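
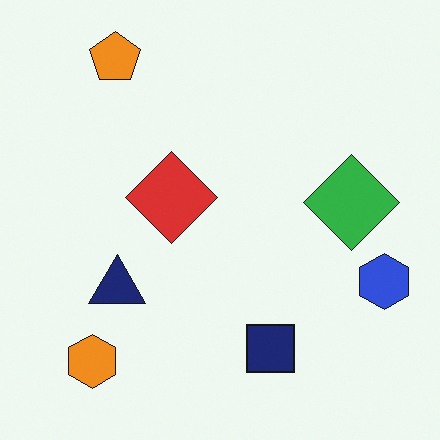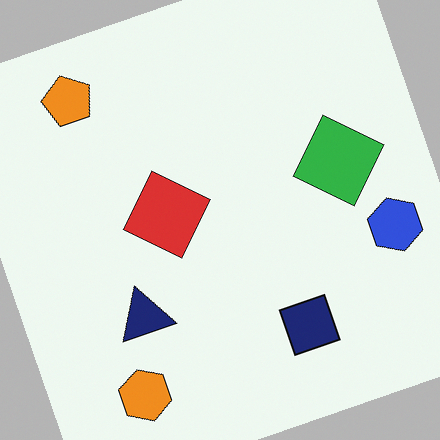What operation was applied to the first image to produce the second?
The transformation is: rotated counter-clockwise by a moderate amount.

Every shape is tilted by the same angle and the image corners show triangular fill wedges — a whole-image rotation by a non-right angle.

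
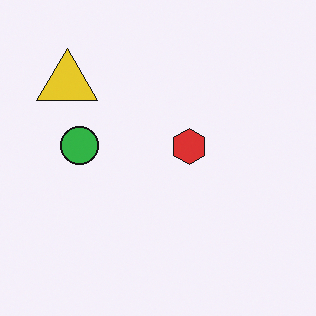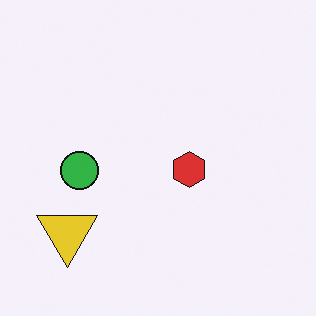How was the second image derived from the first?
The second image is the first flipped vertically (top ↔ bottom).

The yellow triangle is in the top-left of the first image and the bottom-left of the second — shapes on opposite sides of the horizontal midline have swapped in a mirror flip.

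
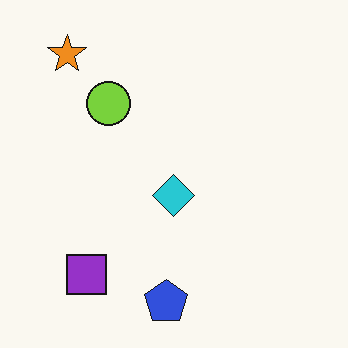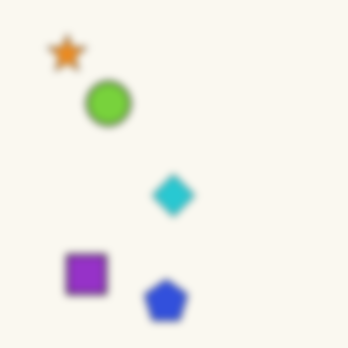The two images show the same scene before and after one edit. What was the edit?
The second image is the first moderately blurred.

Shape edges and outlines are uniformly softened across the whole image.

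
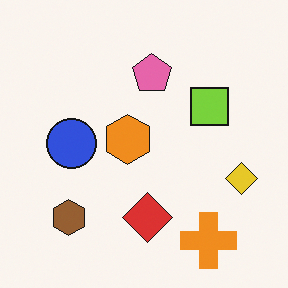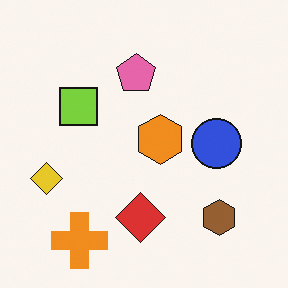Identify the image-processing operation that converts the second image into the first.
The first image is the second flipped horizontally (left ↔ right).

The yellow diamond is in the left of the second image and the right of the first — shapes on opposite sides of the vertical midline have swapped in a mirror flip.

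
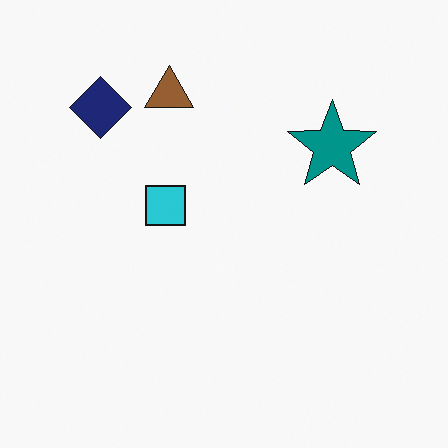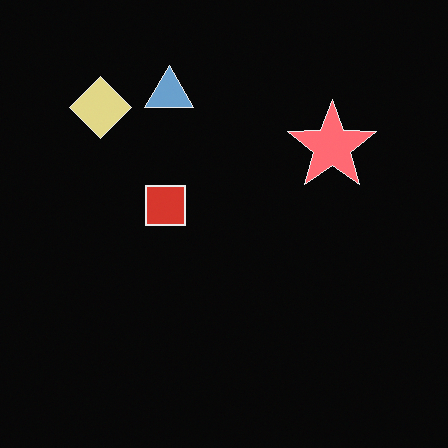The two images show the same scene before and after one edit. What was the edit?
This is the original image color-inverted (negative).

The light background has become dark and every shape's color is its complement — a photographic negative.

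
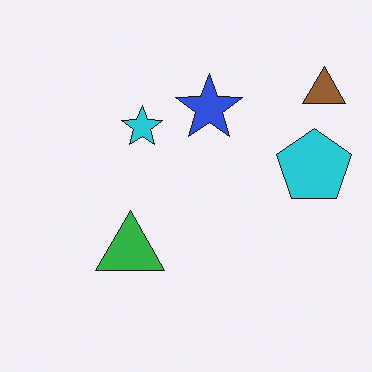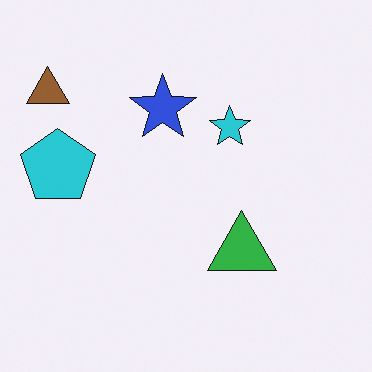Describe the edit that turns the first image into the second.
Flipped horizontally (left ↔ right).

The brown triangle is in the top-right of the first image and the top-left of the second — shapes on opposite sides of the vertical midline have swapped in a mirror flip.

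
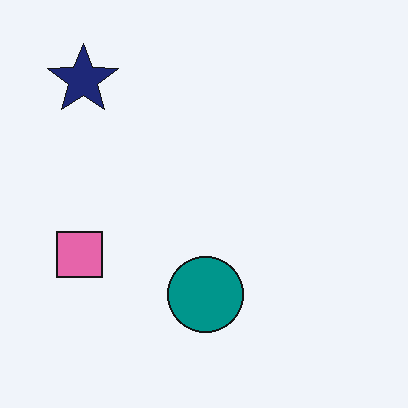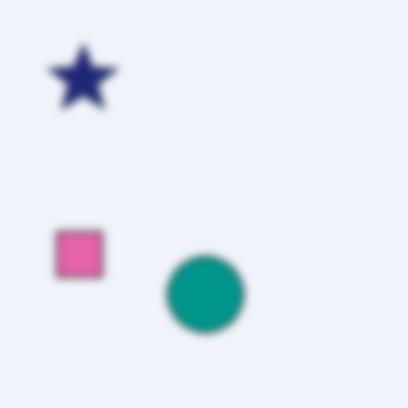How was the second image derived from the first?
The transformation is: moderately blurred.

Shape edges and outlines are uniformly softened across the whole image.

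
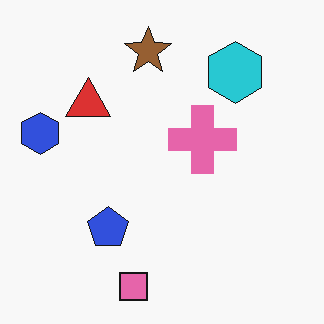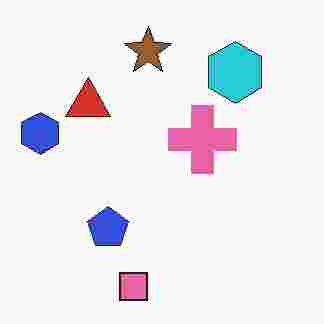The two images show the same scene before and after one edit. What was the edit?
The image was heavily JPEG-compressed with obvious blocking artifacts.

Blocky 8×8 compression artifacts appear around shape edges and the flat background shows ringing — characteristic JPEG degradation.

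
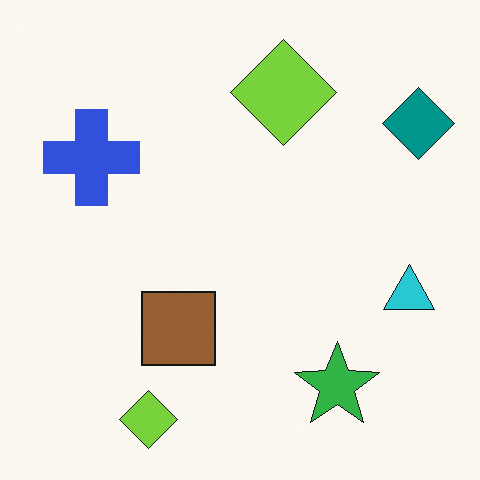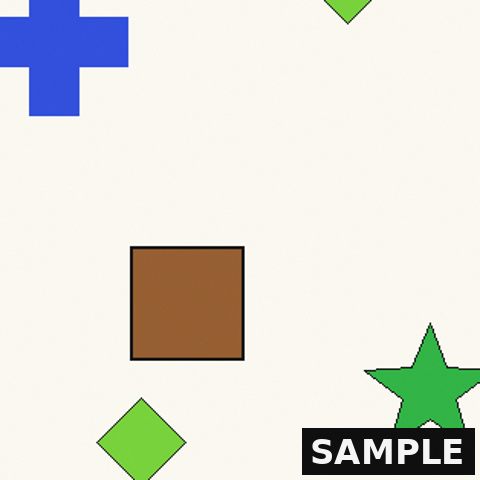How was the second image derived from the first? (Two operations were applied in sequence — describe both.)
The image was cropped slightly and scaled back up, then watermarked with the text "SAMPLE" in the lower-right corner.

The visible shapes are larger and the field of view is narrower; shapes near the original edges may be partly or wholly outside the frame — a crop-and-rescale. A dark label reading "SAMPLE" appears in the lower-right corner.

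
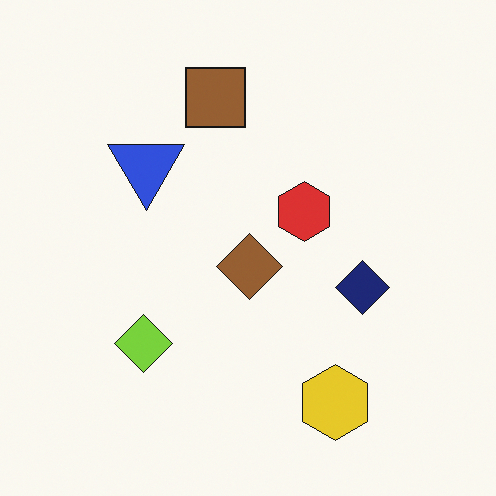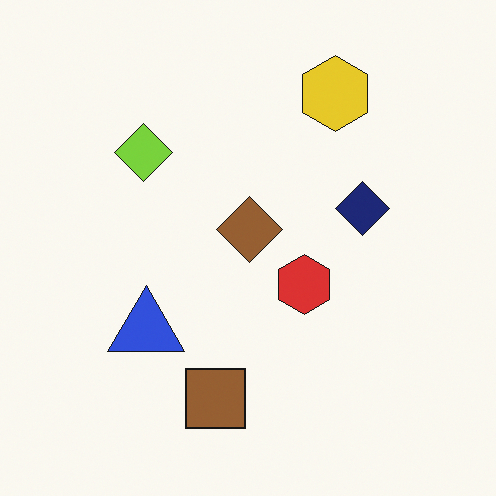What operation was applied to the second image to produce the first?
The transformation is: flipped vertically (top ↔ bottom).

The yellow hexagon is in the top-right of the second image and the bottom-right of the first — shapes on opposite sides of the horizontal midline have swapped in a mirror flip.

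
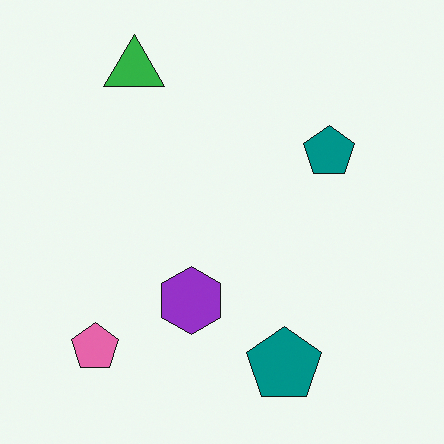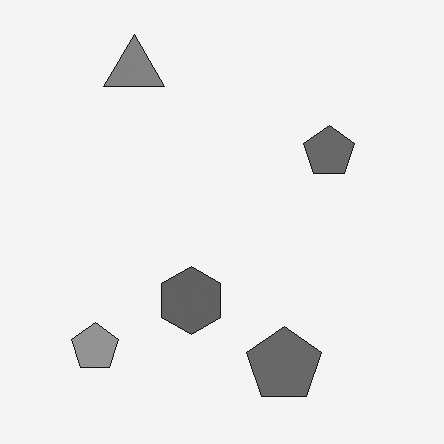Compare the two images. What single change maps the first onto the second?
The transformation is: converted to grayscale.

All color is removed — every shape is now a shade of grey.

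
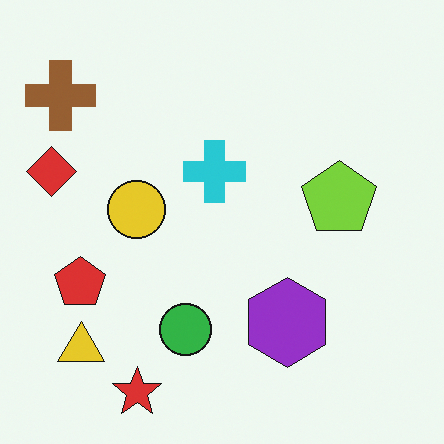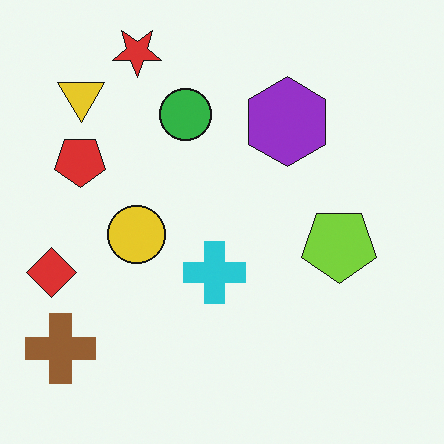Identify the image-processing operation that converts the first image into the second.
It was flipped vertically (top ↔ bottom).

The red star is in the bottom-left of the first image and the top-left of the second — shapes on opposite sides of the horizontal midline have swapped in a mirror flip.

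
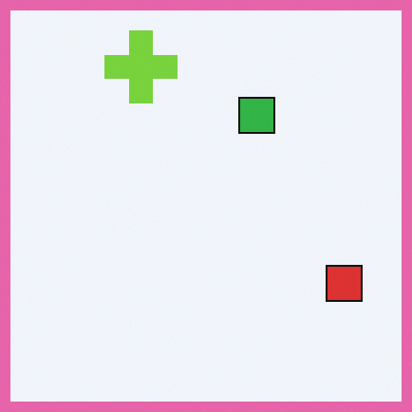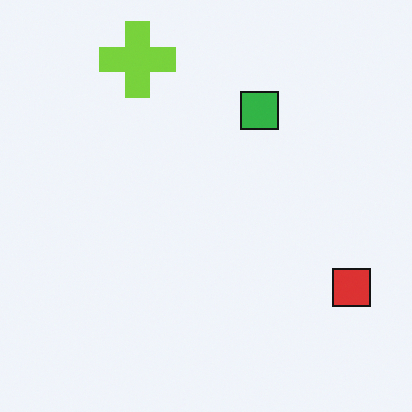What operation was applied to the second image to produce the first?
The image was framed with a pink border.

A solid pink frame runs around the edge of the first image, with the content slightly shrunk inside it.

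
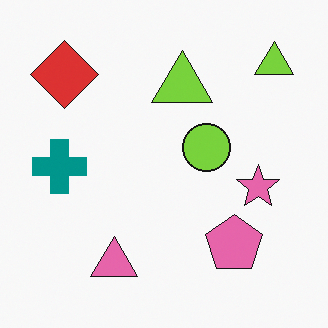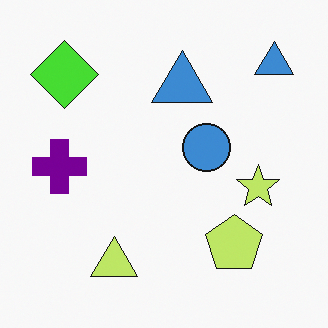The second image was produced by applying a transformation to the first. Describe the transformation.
Hue-shifted by a moderate amount.

Every shape's color has rotated by the same amount around the hue wheel — a uniform hue shift.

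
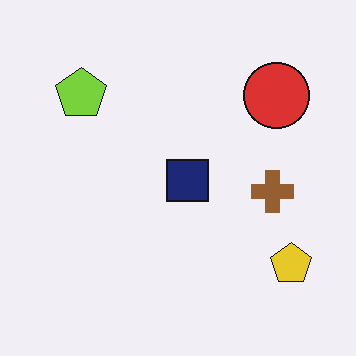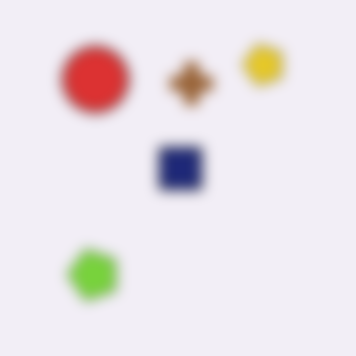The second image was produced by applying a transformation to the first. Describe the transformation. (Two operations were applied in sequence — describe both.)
It was strongly gaussian-blurred, then rotated 90° counter-clockwise.

Shape edges and outlines are uniformly softened across the whole image. The yellow pentagon sits in the bottom-right of the first image and the top-right of the second — consistent with a whole-image 90° counter-clockwise rotation.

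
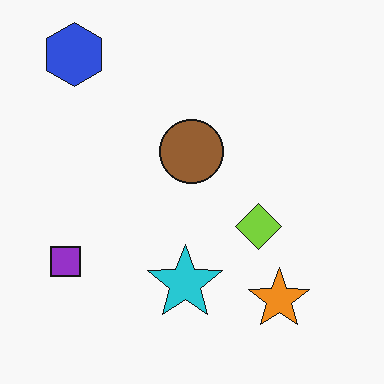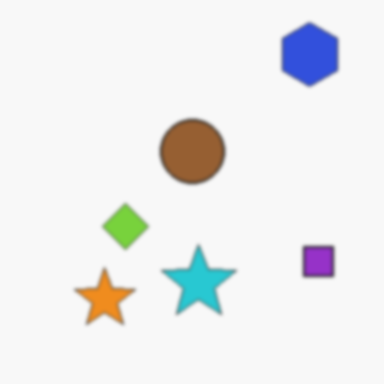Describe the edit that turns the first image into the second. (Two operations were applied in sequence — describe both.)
The second image is the first flipped horizontally (left ↔ right), then slightly softened.

The purple square is in the bottom-left of the first image and the bottom-right of the second — shapes on opposite sides of the vertical midline have swapped in a mirror flip. Shape edges and outlines are uniformly softened across the whole image.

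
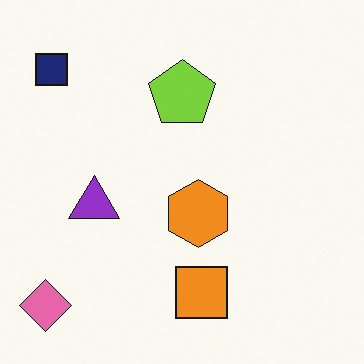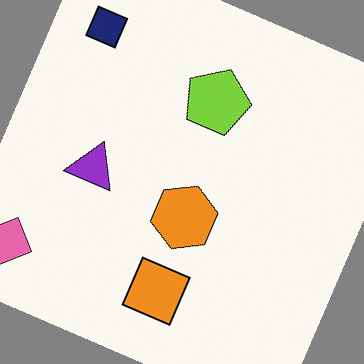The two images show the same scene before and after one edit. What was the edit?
Rotated clockwise by a clearly visible amount.

Every shape is tilted by the same angle and the image corners show triangular fill wedges — a whole-image rotation by a non-right angle.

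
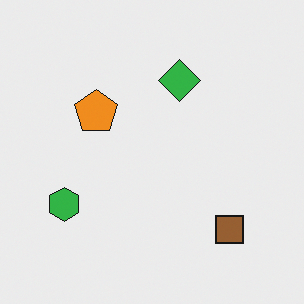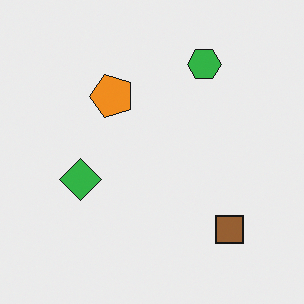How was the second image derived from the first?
The transformation is: transposed (reflected across the top-left ↔ bottom-right diagonal).

Shapes have swapped their row and column positions — what was in the top-right is now in the bottom-left — a diagonal reflection.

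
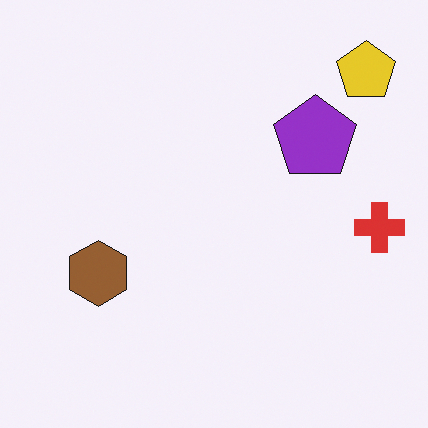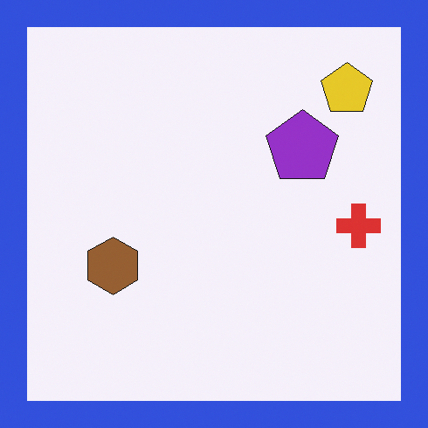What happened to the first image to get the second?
Framed with a blue border.

A solid blue frame runs around the edge of the second image, with the content slightly shrunk inside it.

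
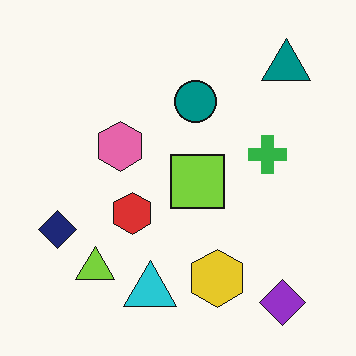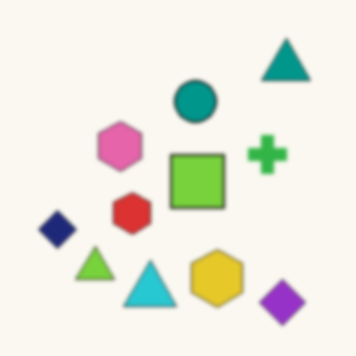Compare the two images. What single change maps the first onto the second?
The second image is the first given a subtle gaussian blur.

Shape edges and outlines are uniformly softened across the whole image.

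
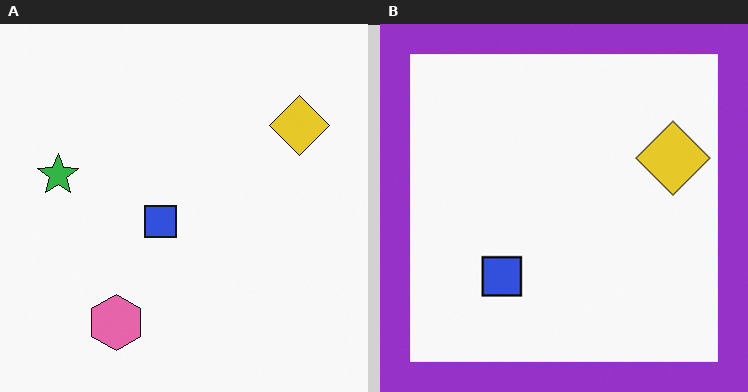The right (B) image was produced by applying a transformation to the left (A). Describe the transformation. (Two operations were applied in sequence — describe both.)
This is the original image cropped slightly and scaled back up, then framed with a purple border.

The visible shapes are larger and the field of view is narrower; shapes near the original edges may be partly or wholly outside the frame — a crop-and-rescale. A solid purple frame runs around the edge of the right (B) image, with the content slightly shrunk inside it.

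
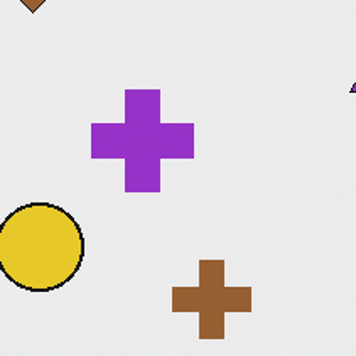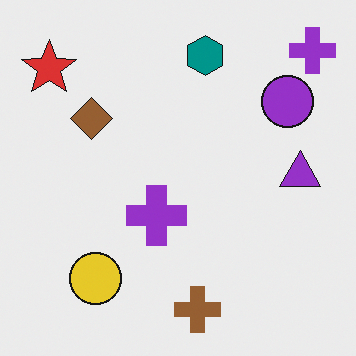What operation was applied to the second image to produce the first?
Cropped to a noticeably smaller region and rescaled.

The visible shapes are larger and the field of view is narrower; shapes near the original edges may be partly or wholly outside the frame — a crop-and-rescale.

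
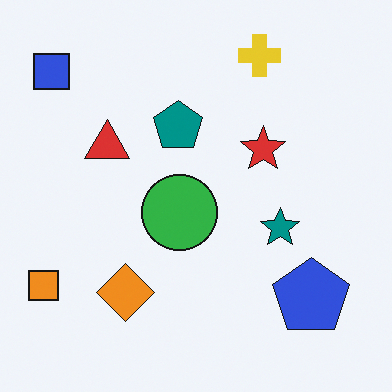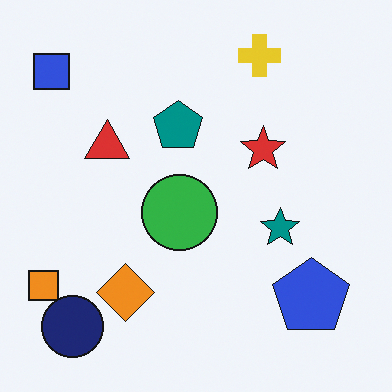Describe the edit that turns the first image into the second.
Overlaid with an additional navy circle.

A navy circle appears in the second image that is absent from the first.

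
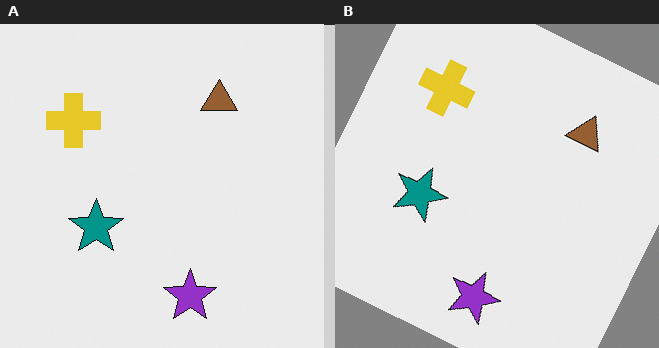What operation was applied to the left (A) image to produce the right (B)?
The right (B) image is the left (A) rotated clockwise by a moderate amount.

Every shape is tilted by the same angle and the image corners show triangular fill wedges — a whole-image rotation by a non-right angle.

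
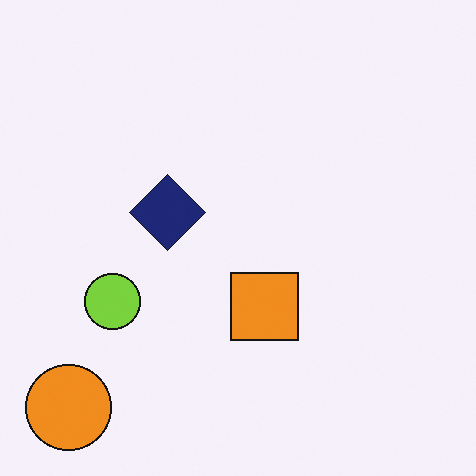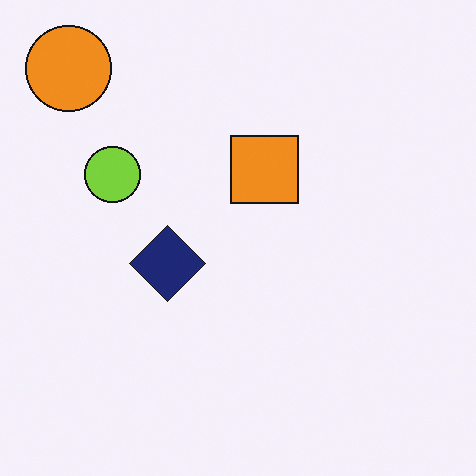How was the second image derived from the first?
The image was flipped vertically (top ↔ bottom).

The orange circle is in the bottom-left of the first image and the top-left of the second — shapes on opposite sides of the horizontal midline have swapped in a mirror flip.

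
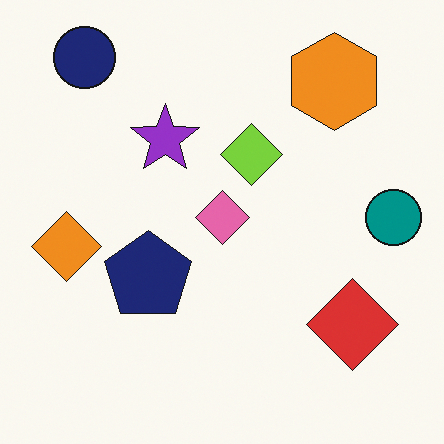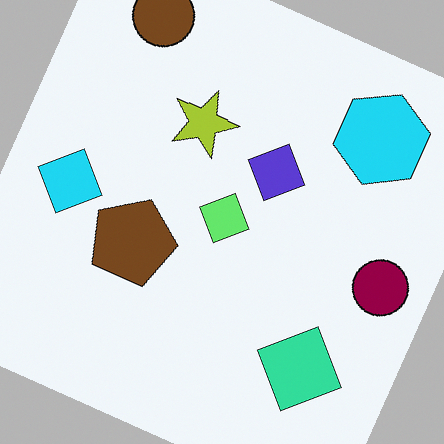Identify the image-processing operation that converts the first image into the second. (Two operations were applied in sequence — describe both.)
Hue-shifted by a large amount, then rotated clockwise by a clearly visible amount.

Every shape's color has rotated by the same amount around the hue wheel — a uniform hue shift. Every shape is tilted by the same angle and the image corners show triangular fill wedges — a whole-image rotation by a non-right angle.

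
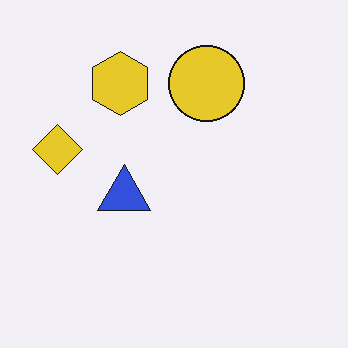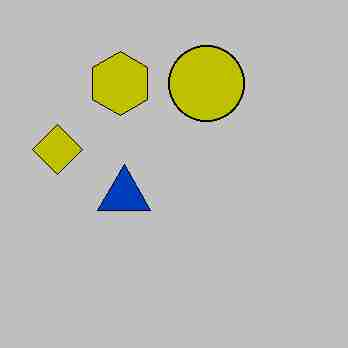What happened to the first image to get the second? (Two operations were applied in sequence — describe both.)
The image was heavily posterized to just a handful of flat colors, then heavily JPEG-compressed with obvious blocking artifacts.

Each flat color has snapped to a coarser quantized level — most visibly, the near-white background has dropped to a flat grey. Blocky 8×8 compression artifacts appear around shape edges and the flat background shows ringing — characteristic JPEG degradation.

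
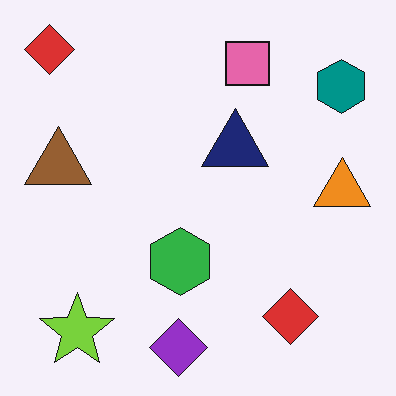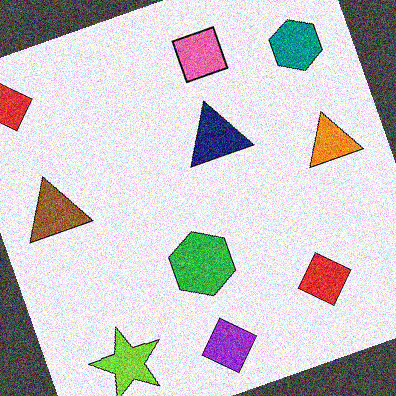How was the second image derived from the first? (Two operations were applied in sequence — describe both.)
The image was rotated counter-clockwise by a clearly visible amount, then degraded with a thick layer of grain.

Every shape is tilted by the same angle and the image corners show triangular fill wedges — a whole-image rotation by a non-right angle. Random speckle covers the whole image, including the flat background.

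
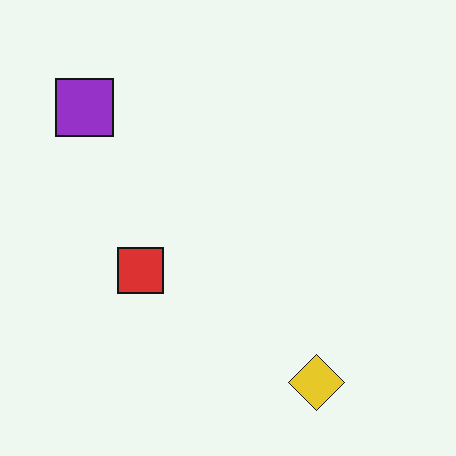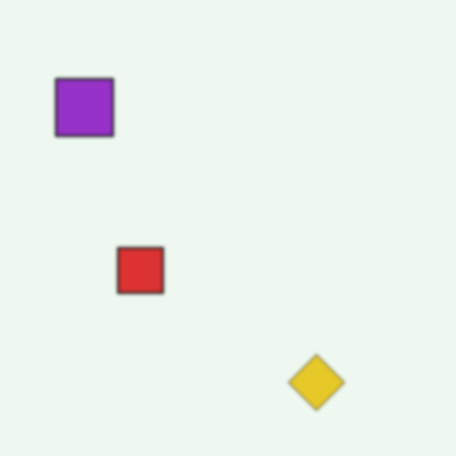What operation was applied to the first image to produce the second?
The image was given a subtle gaussian blur.

Shape edges and outlines are uniformly softened across the whole image.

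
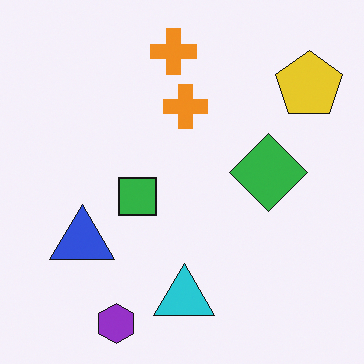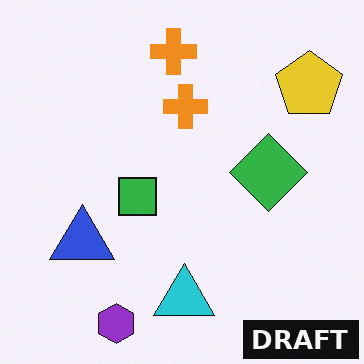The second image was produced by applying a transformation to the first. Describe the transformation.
Watermarked with the text "DRAFT" in the lower-right corner.

A dark label reading "DRAFT" appears in the lower-right corner.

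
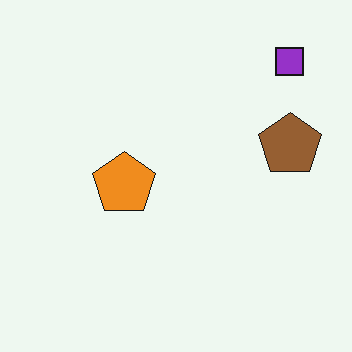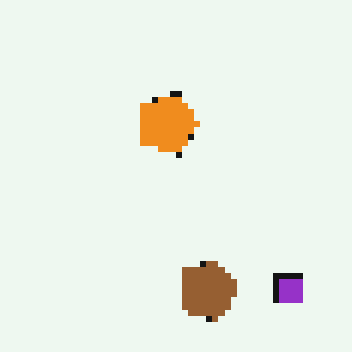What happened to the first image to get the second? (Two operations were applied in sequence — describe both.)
Rotated 90° clockwise, then moderately pixelated.

The purple square sits in the top-right of the first image and the bottom-right of the second — consistent with a whole-image 90° clockwise rotation. Shapes are reduced to large square blocks; fine edges and outlines are lost — a downscale-then-upscale (mosaic) effect.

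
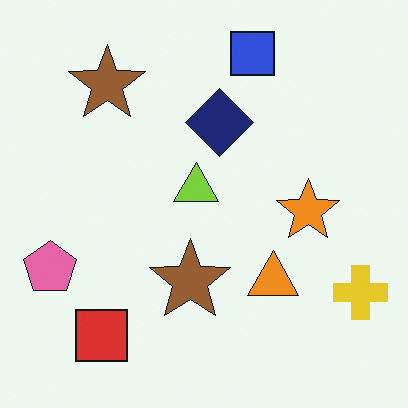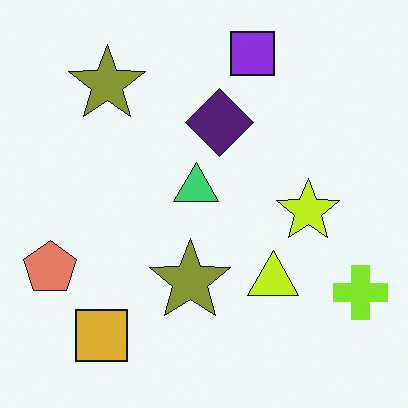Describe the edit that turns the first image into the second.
This is the original image hue-shifted slightly.

Every shape's color has rotated by the same amount around the hue wheel — a uniform hue shift.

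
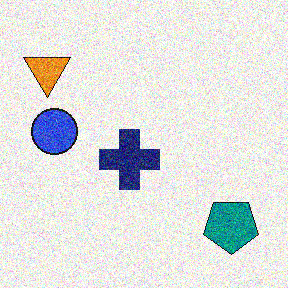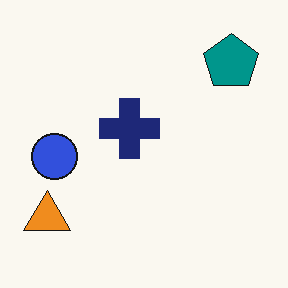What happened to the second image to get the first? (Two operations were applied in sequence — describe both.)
The image was flipped vertically (top ↔ bottom), then degraded with a thick layer of grain.

The teal pentagon is in the top-right of the second image and the bottom-right of the first — shapes on opposite sides of the horizontal midline have swapped in a mirror flip. Random speckle covers the whole image, including the flat background.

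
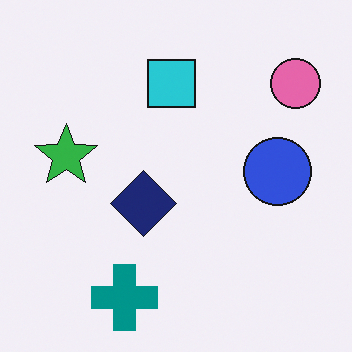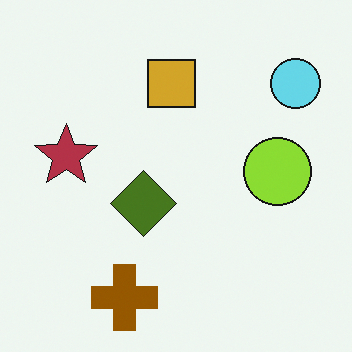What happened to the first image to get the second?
Hue-shifted through roughly half the color wheel.

Every shape's color has rotated by the same amount around the hue wheel — a uniform hue shift.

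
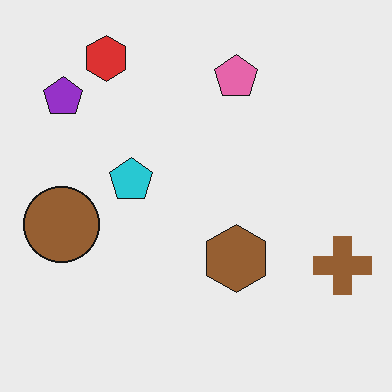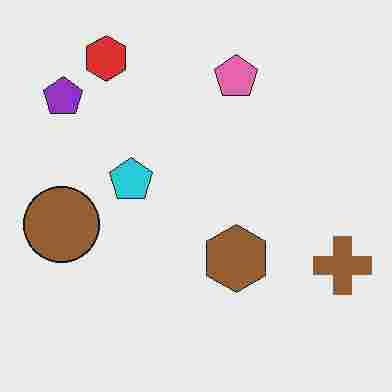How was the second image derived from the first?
It was heavily JPEG-compressed with obvious blocking artifacts.

Blocky 8×8 compression artifacts appear around shape edges and the flat background shows ringing — characteristic JPEG degradation.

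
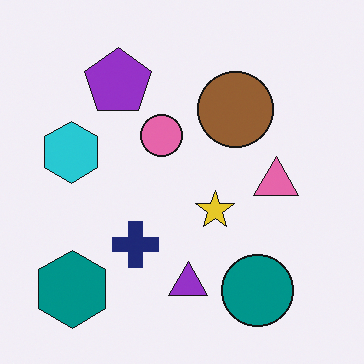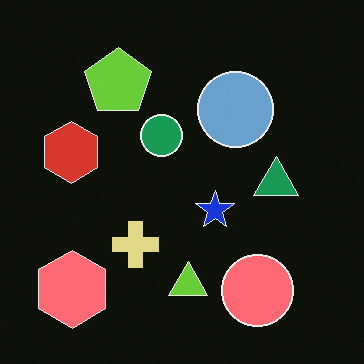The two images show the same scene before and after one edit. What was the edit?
The image was color-inverted (negative).

The light background has become dark and every shape's color is its complement — a photographic negative.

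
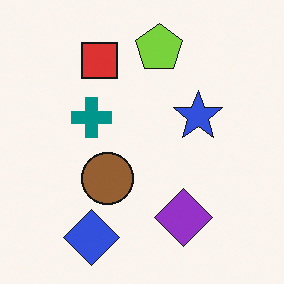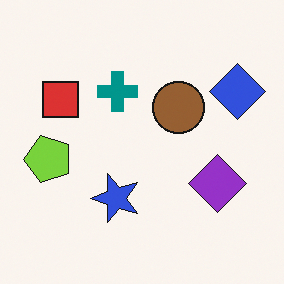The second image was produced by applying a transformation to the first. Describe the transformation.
The transformation is: transposed (reflected across the top-left ↔ bottom-right diagonal).

Shapes have swapped their row and column positions — what was in the top-right is now in the bottom-left — a diagonal reflection.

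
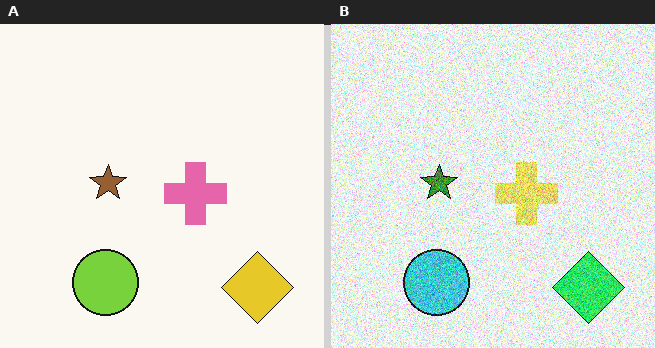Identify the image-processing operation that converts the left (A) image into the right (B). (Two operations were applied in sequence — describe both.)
This is the original image hue-shifted noticeably, then degraded with heavy additive noise.

Every shape's color has rotated by the same amount around the hue wheel — a uniform hue shift. Random speckle covers the whole image, including the flat background.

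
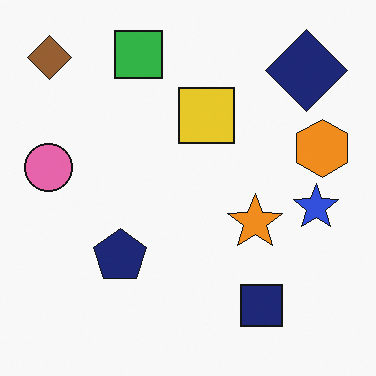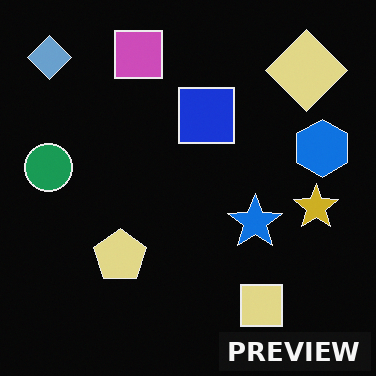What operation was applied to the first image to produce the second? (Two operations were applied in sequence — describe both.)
The image was color-inverted (negative), then watermarked with the text "PREVIEW" in the lower-right corner.

The light background has become dark and every shape's color is its complement — a photographic negative. A dark label reading "PREVIEW" appears in the lower-right corner.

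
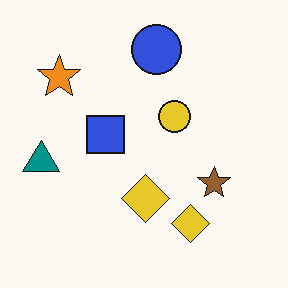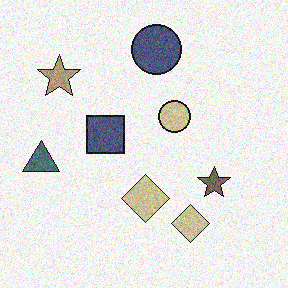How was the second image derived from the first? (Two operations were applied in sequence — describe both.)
It was heavily desaturated, then degraded with visible gaussian noise.

All colors are more muted and greyish — a global saturation change. Random speckle covers the whole image, including the flat background.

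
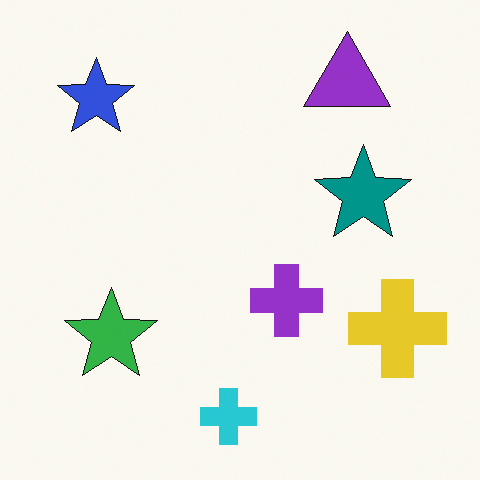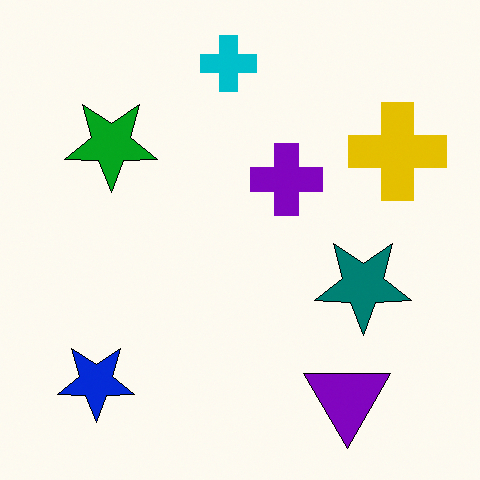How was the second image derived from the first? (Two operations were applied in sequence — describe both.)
Given slightly increased contrast, then flipped vertically (top ↔ bottom).

Tones are pushed away from mid-grey across the whole image — a global contrast change. The cyan cross is in the bottom of the first image and the top of the second — shapes on opposite sides of the horizontal midline have swapped in a mirror flip.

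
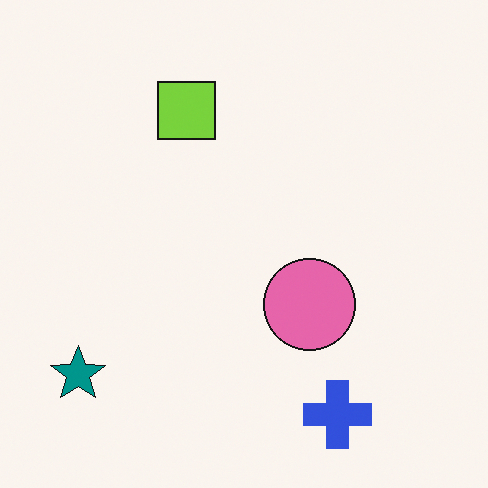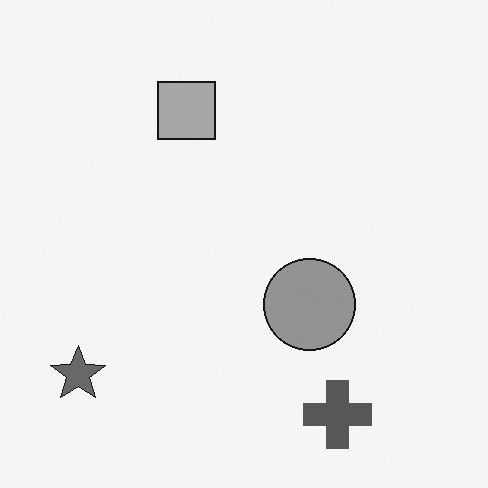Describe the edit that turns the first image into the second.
This is the original image converted to grayscale.

All color is removed — every shape is now a shade of grey.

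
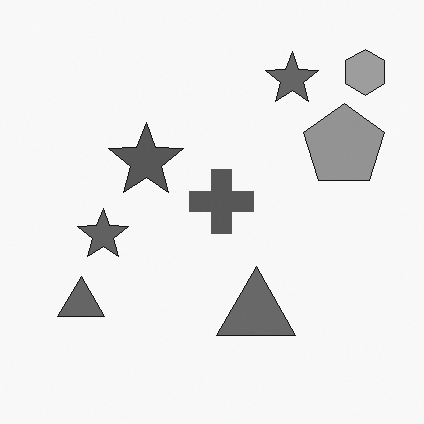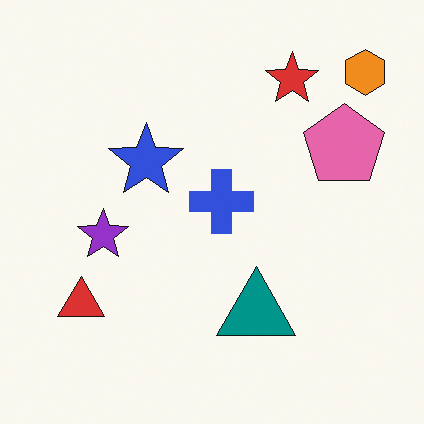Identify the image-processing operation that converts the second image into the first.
It was converted to grayscale.

All color is removed — every shape is now a shade of grey.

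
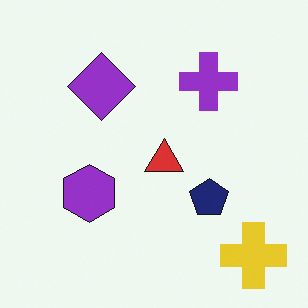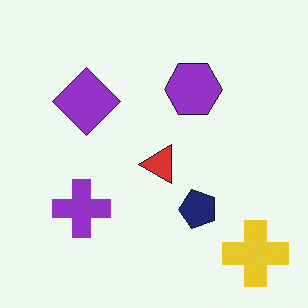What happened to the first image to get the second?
The image was transposed (reflected across the top-left ↔ bottom-right diagonal).

Shapes have swapped their row and column positions — what was in the top-right is now in the bottom-left — a diagonal reflection.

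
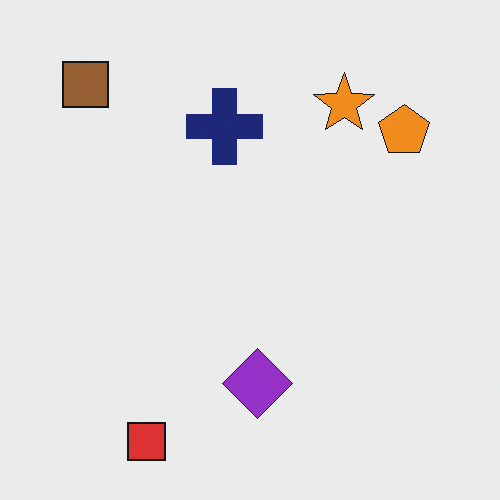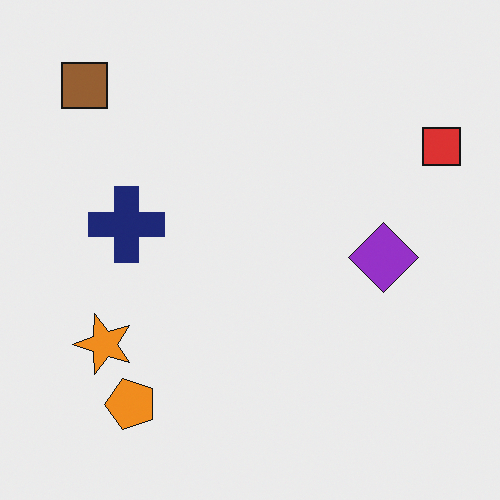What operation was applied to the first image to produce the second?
It was transposed (reflected across the top-left ↔ bottom-right diagonal).

Shapes have swapped their row and column positions — what was in the top-right is now in the bottom-left — a diagonal reflection.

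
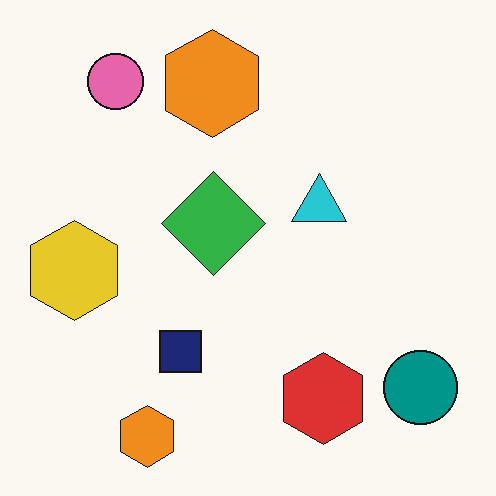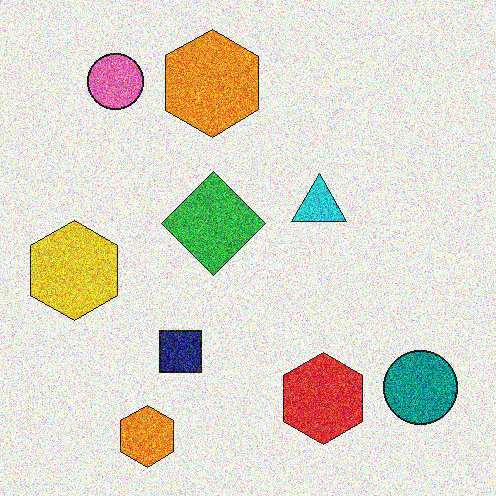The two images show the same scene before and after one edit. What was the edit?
The second image is the first degraded with heavy additive noise.

Random speckle covers the whole image, including the flat background.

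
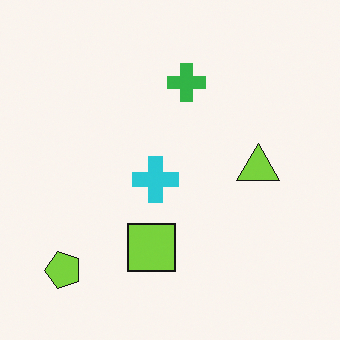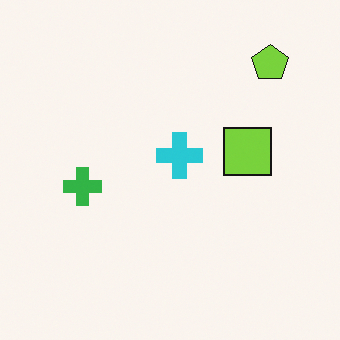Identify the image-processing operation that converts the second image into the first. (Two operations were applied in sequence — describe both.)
This is the original image transposed (reflected across the top-left ↔ bottom-right diagonal), then overlaid with an additional lime triangle.

Shapes have swapped their row and column positions — what was in the top-right is now in the bottom-left — a diagonal reflection. A lime triangle appears in the first image that is absent from the second.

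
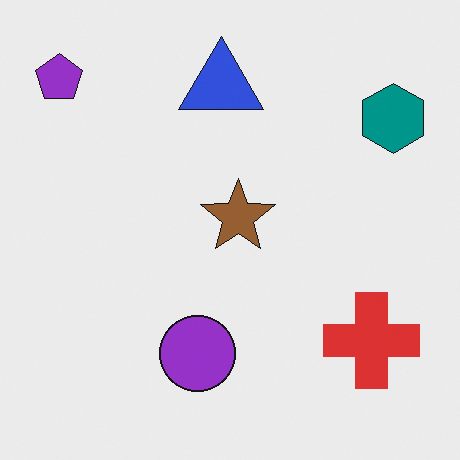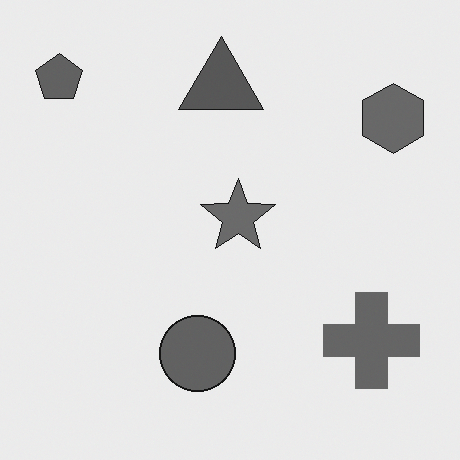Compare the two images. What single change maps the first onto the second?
This is the original image converted to grayscale.

All color is removed — every shape is now a shade of grey.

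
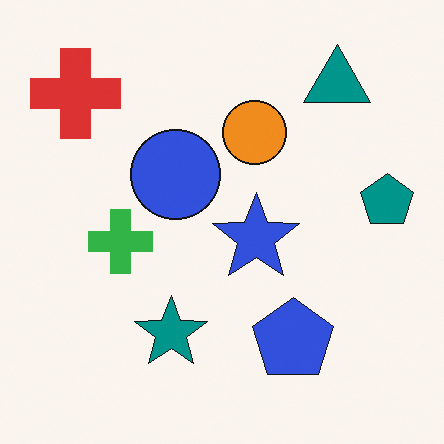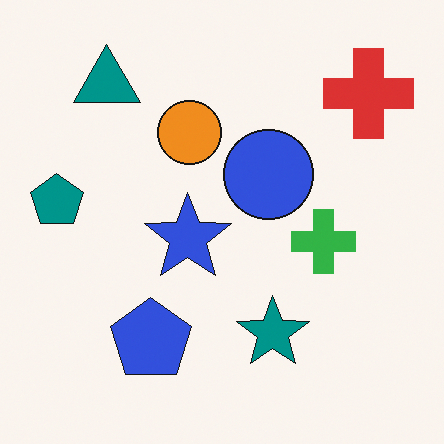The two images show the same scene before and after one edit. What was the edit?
This is the original image flipped horizontally (left ↔ right).

The teal pentagon is in the right of the first image and the left of the second — shapes on opposite sides of the vertical midline have swapped in a mirror flip.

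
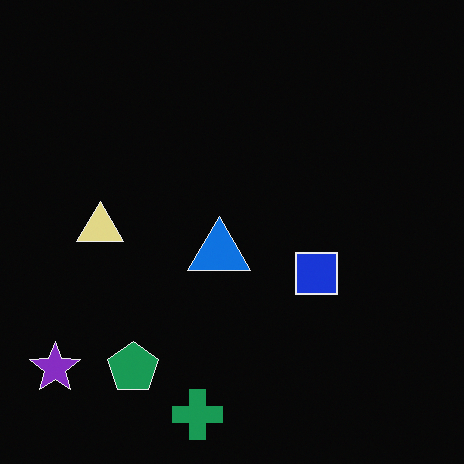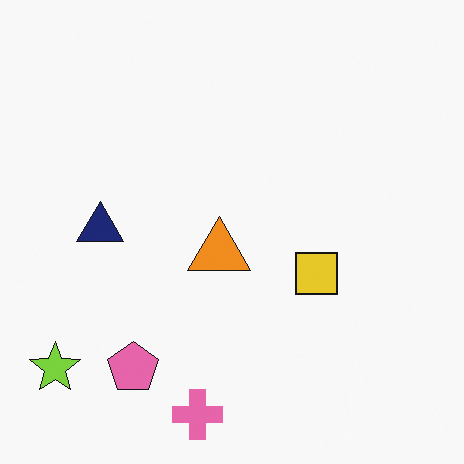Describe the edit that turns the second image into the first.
The image was color-inverted (negative).

The light background has become dark and every shape's color is its complement — a photographic negative.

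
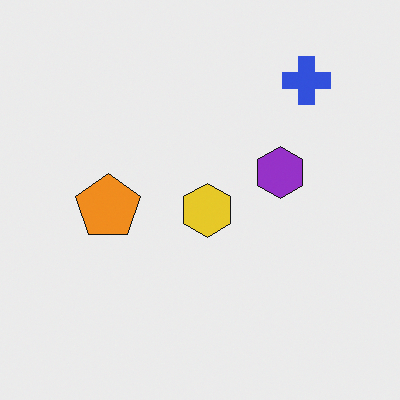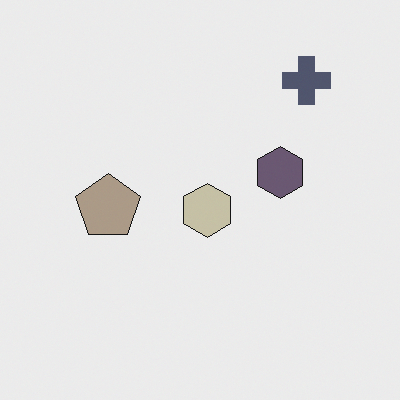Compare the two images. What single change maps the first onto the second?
The second image is the first made much more muted (saturation change).

All colors are more muted and greyish — a global saturation change.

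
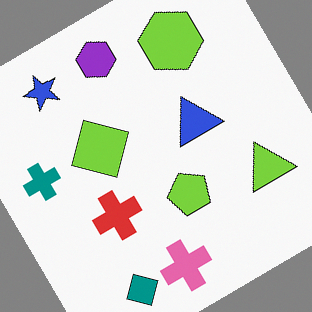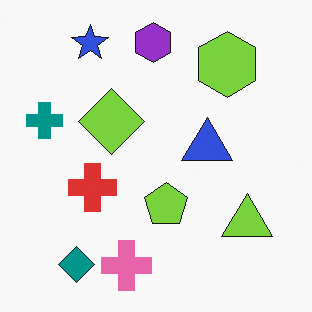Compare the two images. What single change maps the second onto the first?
The transformation is: rotated counter-clockwise by a large amount — several tens of degrees.

Every shape is tilted by the same angle and the image corners show triangular fill wedges — a whole-image rotation by a non-right angle.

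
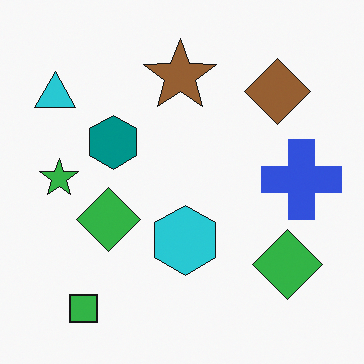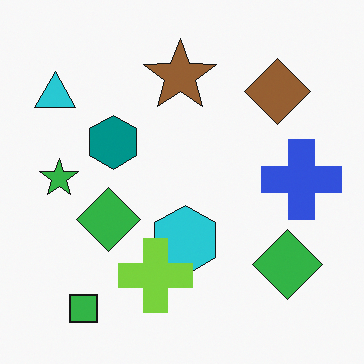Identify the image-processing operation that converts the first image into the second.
Overlaid with an additional lime cross.

A lime cross appears in the second image that is absent from the first.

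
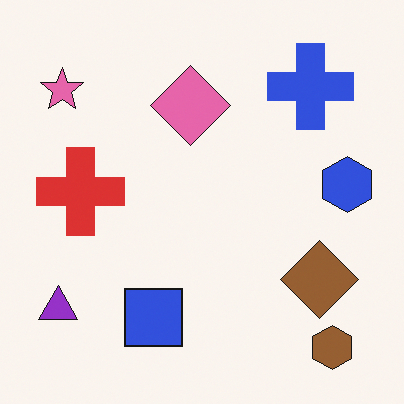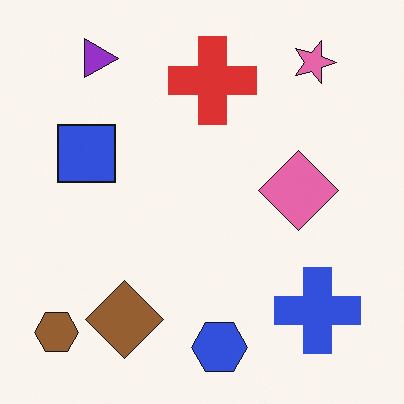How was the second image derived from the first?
It was rotated 90° clockwise.

The brown hexagon sits in the bottom-right of the first image and the bottom-left of the second — consistent with a whole-image 90° clockwise rotation.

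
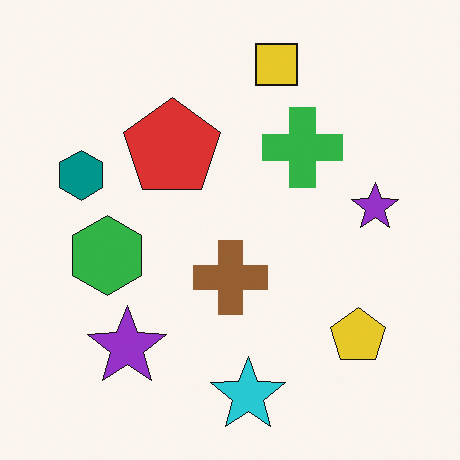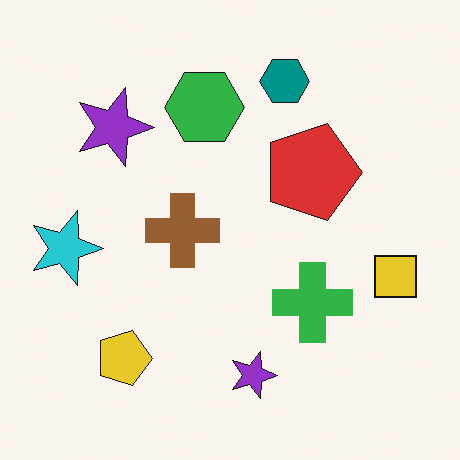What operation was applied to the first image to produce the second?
The second image is the first rotated 90° clockwise.

The yellow square sits in the top of the first image and the right of the second — consistent with a whole-image 90° clockwise rotation.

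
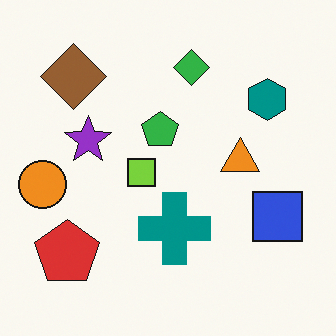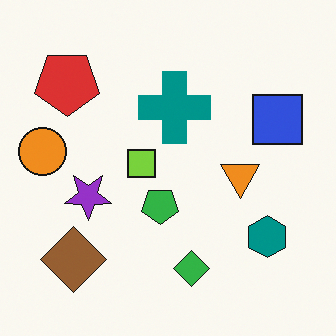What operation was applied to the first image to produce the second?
It was flipped vertically (top ↔ bottom).

The green diamond is in the top of the first image and the bottom of the second — shapes on opposite sides of the horizontal midline have swapped in a mirror flip.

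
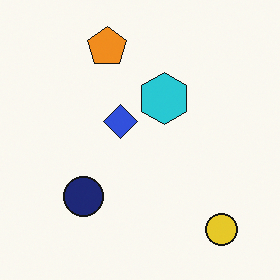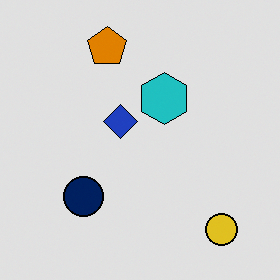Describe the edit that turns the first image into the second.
Moderately posterized.

Each flat color has snapped to a coarser quantized level — most visibly, the near-white background has dropped to a flat grey.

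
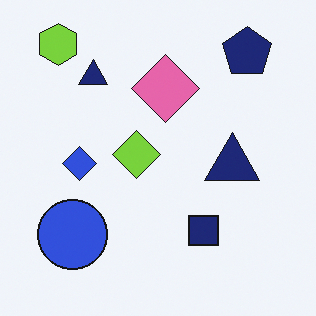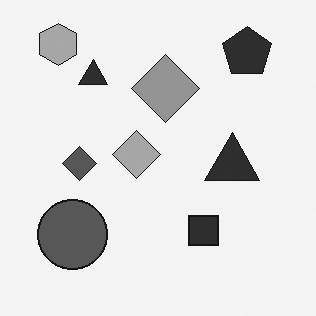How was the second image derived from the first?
The second image is the first converted to grayscale.

All color is removed — every shape is now a shade of grey.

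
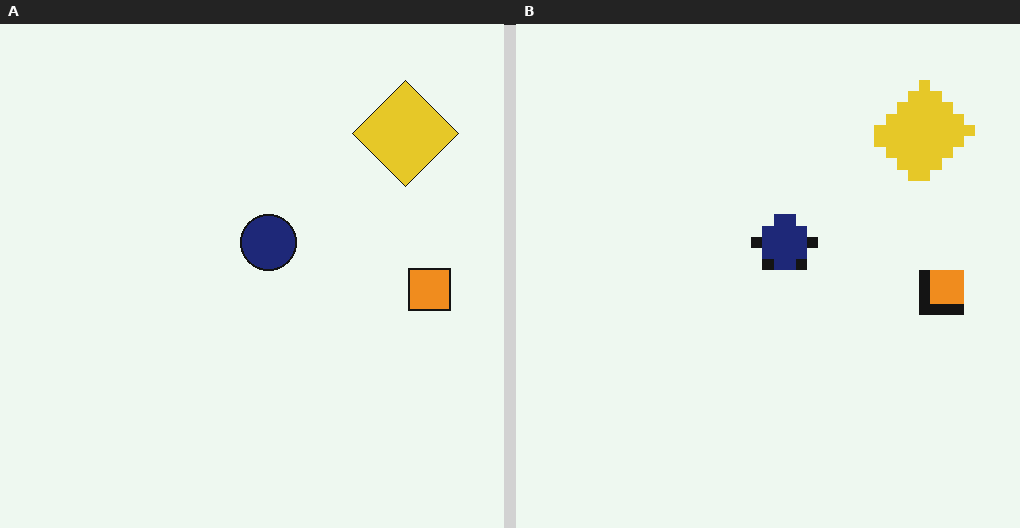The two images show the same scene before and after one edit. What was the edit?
The right (B) image is the left (A) coarsely pixelated.

Shapes are reduced to large square blocks; fine edges and outlines are lost — a downscale-then-upscale (mosaic) effect.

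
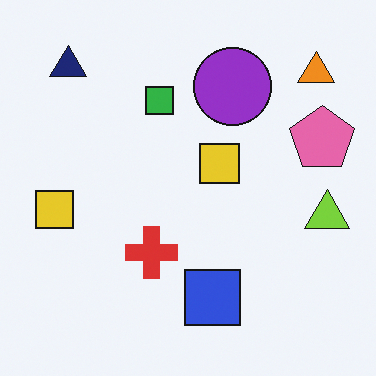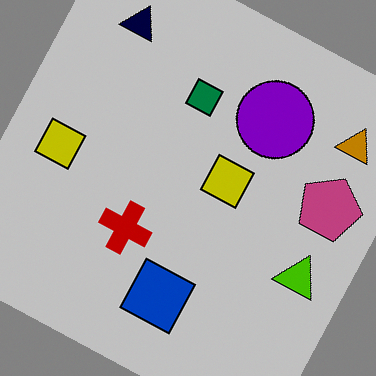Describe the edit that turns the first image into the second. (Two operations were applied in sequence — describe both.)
The image was aggressively posterized, then rotated clockwise by a clearly visible amount.

Each flat color has snapped to a coarser quantized level — most visibly, the near-white background has dropped to a flat grey. Every shape is tilted by the same angle and the image corners show triangular fill wedges — a whole-image rotation by a non-right angle.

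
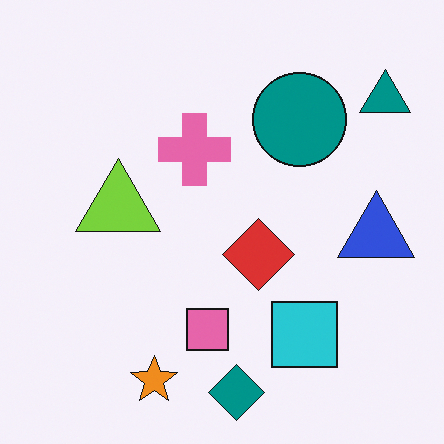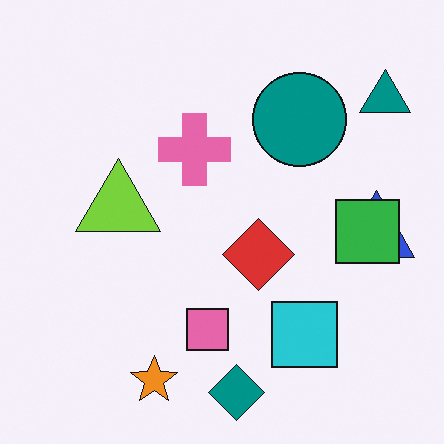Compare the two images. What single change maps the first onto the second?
It was overlaid with an additional green square.

A green square appears in the second image that is absent from the first.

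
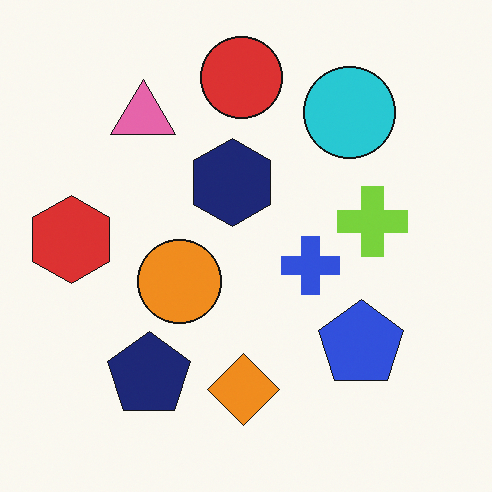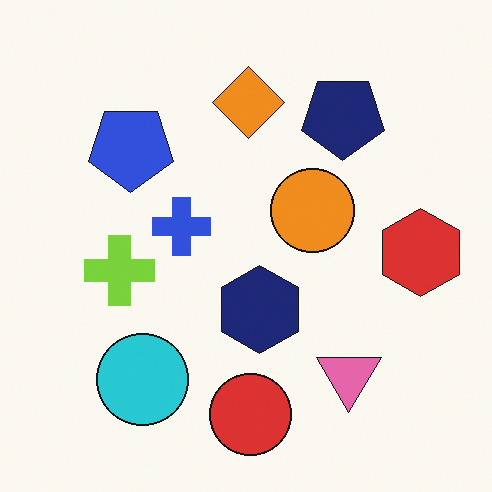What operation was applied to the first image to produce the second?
The transformation is: rotated 180°.

The red hexagon sits in the left of the first image and the right of the second — consistent with a whole-image 180° rotation.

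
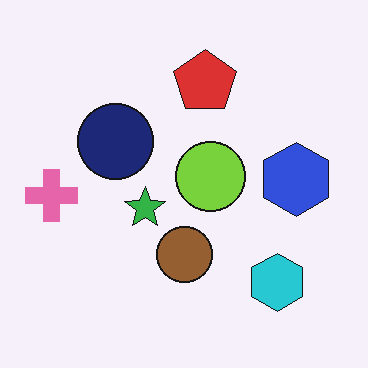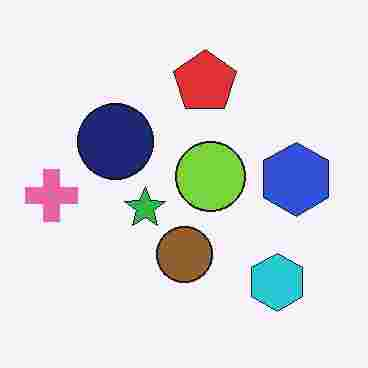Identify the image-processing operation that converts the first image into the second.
The second image is the first degraded with heavy JPEG compression.

Blocky 8×8 compression artifacts appear around shape edges and the flat background shows ringing — characteristic JPEG degradation.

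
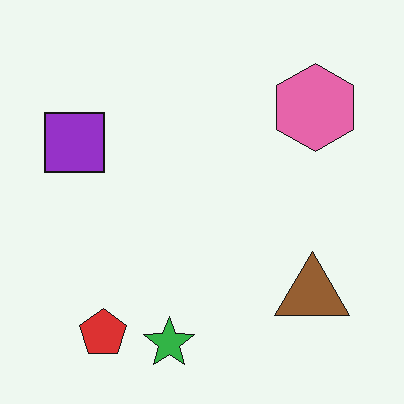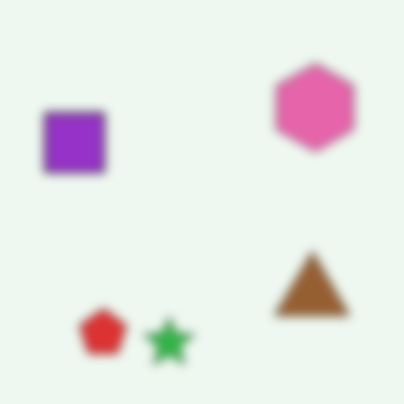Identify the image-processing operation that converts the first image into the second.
The second image is the first heavily blurred.

Shape edges and outlines are uniformly softened across the whole image.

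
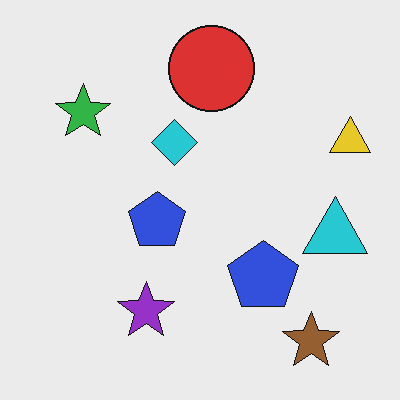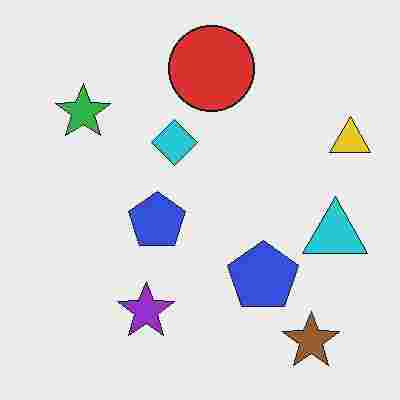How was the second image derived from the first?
The second image is the first degraded with heavy JPEG compression.

Blocky 8×8 compression artifacts appear around shape edges and the flat background shows ringing — characteristic JPEG degradation.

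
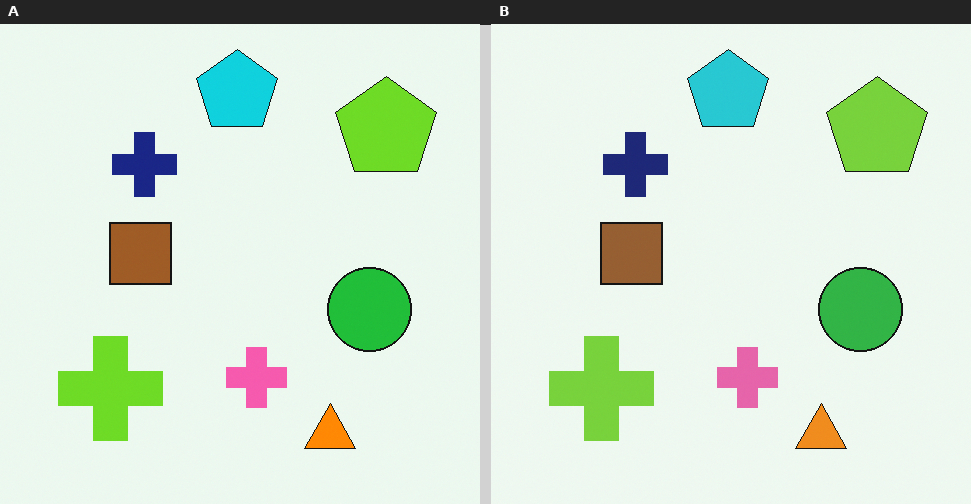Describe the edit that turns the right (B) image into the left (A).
Slightly oversaturated.

All colors are more vivid — a global saturation change.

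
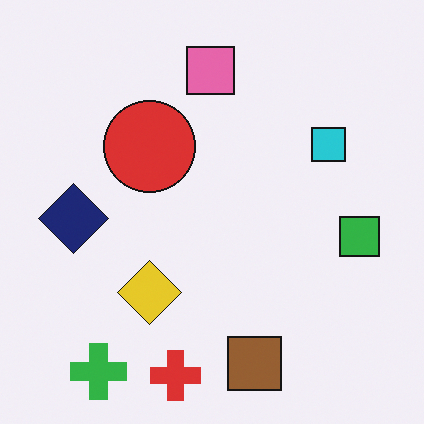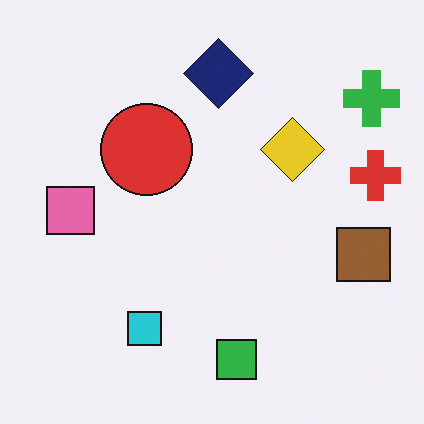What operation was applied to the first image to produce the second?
The transformation is: transposed (reflected across the top-left ↔ bottom-right diagonal).

Shapes have swapped their row and column positions — what was in the top-right is now in the bottom-left — a diagonal reflection.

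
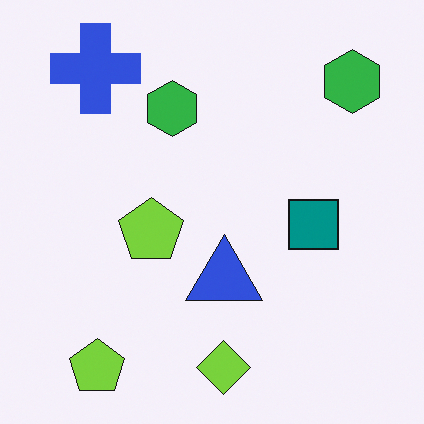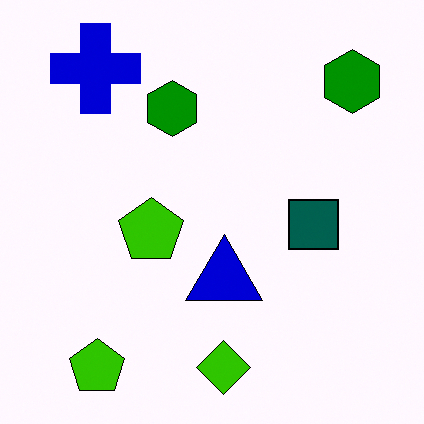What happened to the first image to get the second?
The transformation is: given much higher contrast.

Tones are pushed away from mid-grey across the whole image — a global contrast change.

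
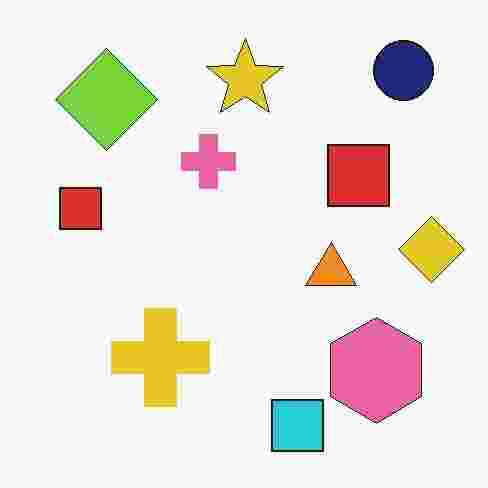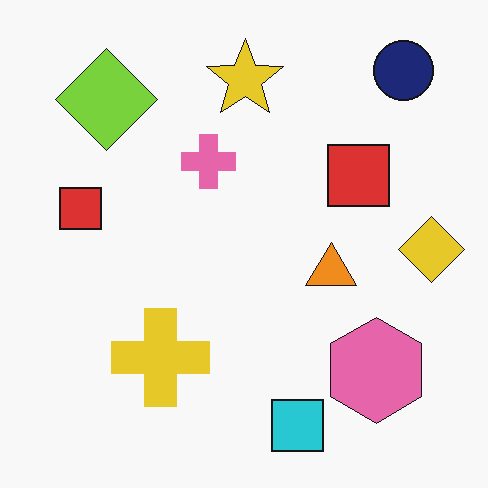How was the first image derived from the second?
The image was heavily JPEG-compressed with obvious blocking artifacts.

Blocky 8×8 compression artifacts appear around shape edges and the flat background shows ringing — characteristic JPEG degradation.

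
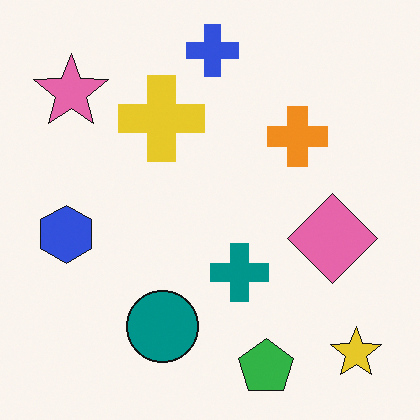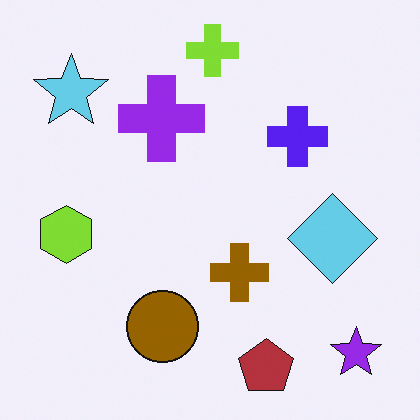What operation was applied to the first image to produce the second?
The transformation is: hue-shifted by a large amount.

Every shape's color has rotated by the same amount around the hue wheel — a uniform hue shift.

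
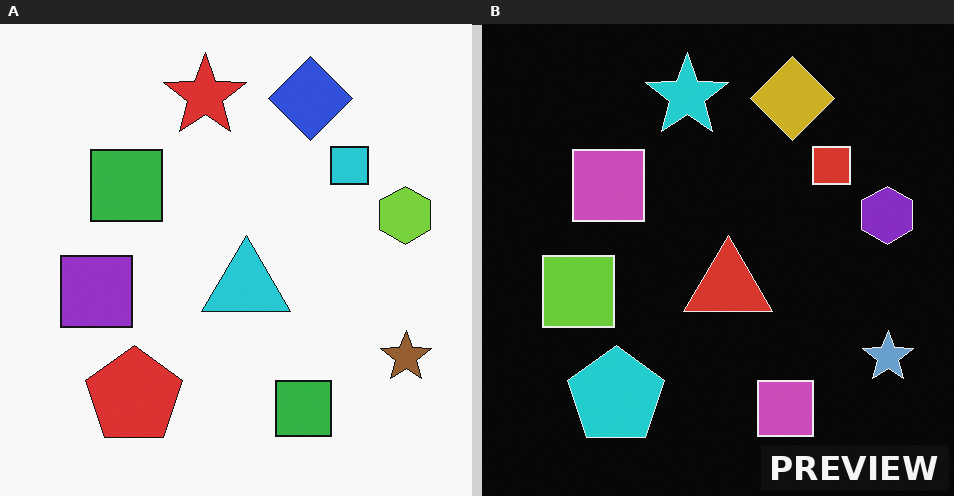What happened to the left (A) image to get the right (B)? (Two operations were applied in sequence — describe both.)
Color-inverted (negative), then watermarked with the text "PREVIEW" in the lower-right corner.

The light background has become dark and every shape's color is its complement — a photographic negative. A dark label reading "PREVIEW" appears in the lower-right corner.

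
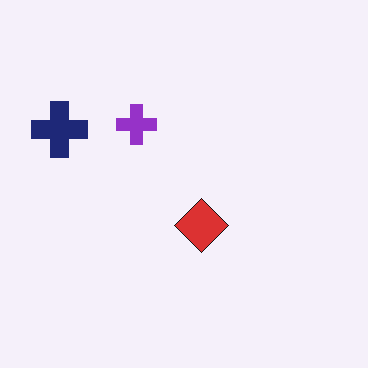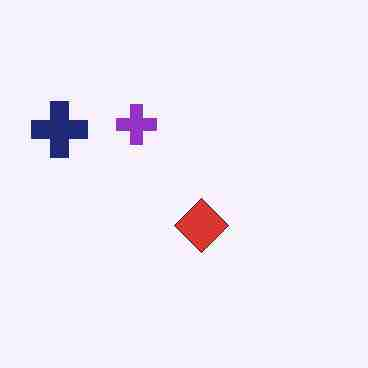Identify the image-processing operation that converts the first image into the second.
The second image is the first heavily JPEG-compressed with obvious blocking artifacts.

Blocky 8×8 compression artifacts appear around shape edges and the flat background shows ringing — characteristic JPEG degradation.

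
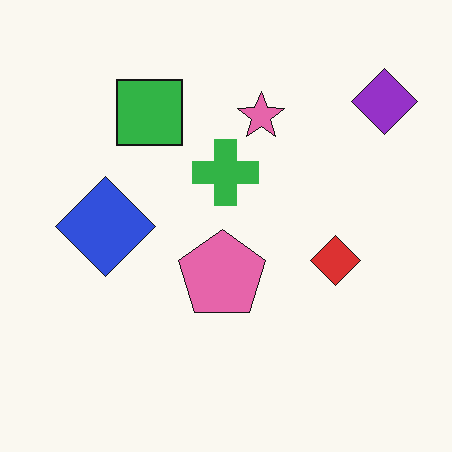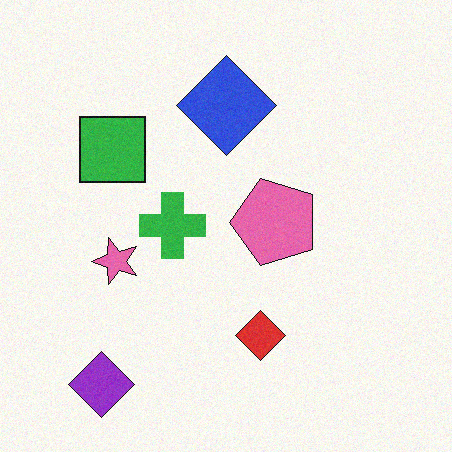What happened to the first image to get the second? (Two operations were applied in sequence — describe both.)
The transformation is: transposed (reflected across the top-left ↔ bottom-right diagonal), then degraded with subtle gaussian noise.

Shapes have swapped their row and column positions — what was in the top-right is now in the bottom-left — a diagonal reflection. Random speckle covers the whole image, including the flat background.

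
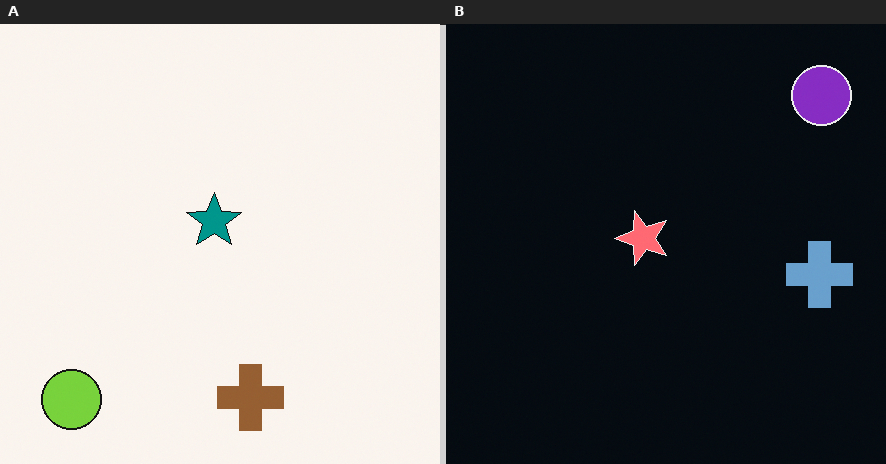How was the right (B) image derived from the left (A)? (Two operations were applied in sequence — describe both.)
The right (B) image is the left (A) transposed (reflected across the top-left ↔ bottom-right diagonal), then color-inverted (negative).

Shapes have swapped their row and column positions — what was in the top-right is now in the bottom-left — a diagonal reflection. The light background has become dark and every shape's color is its complement — a photographic negative.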